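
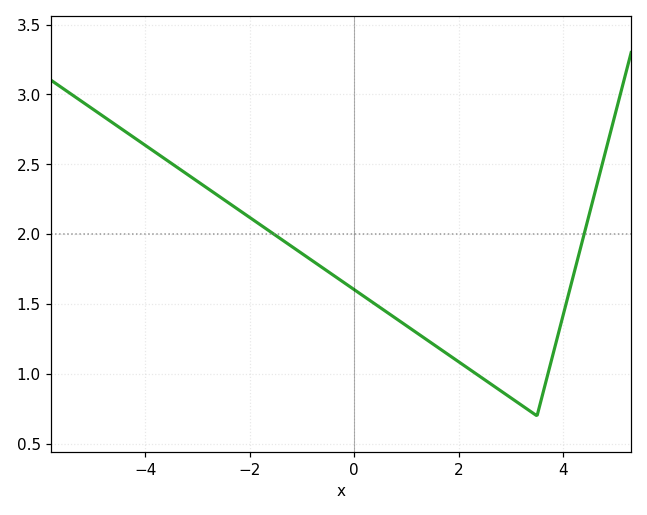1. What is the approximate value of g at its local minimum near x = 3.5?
0.7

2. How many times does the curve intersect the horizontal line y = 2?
2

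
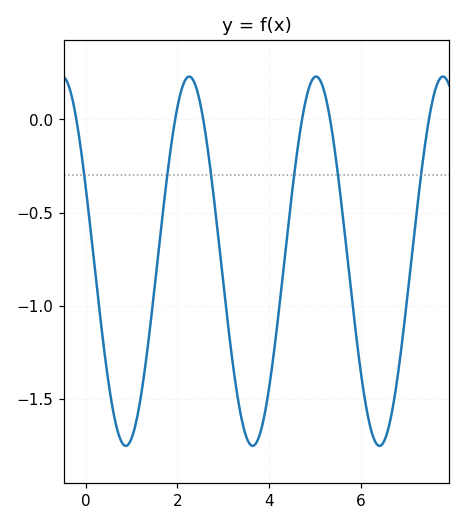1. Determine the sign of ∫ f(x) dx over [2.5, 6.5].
negative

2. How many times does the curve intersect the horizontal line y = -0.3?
6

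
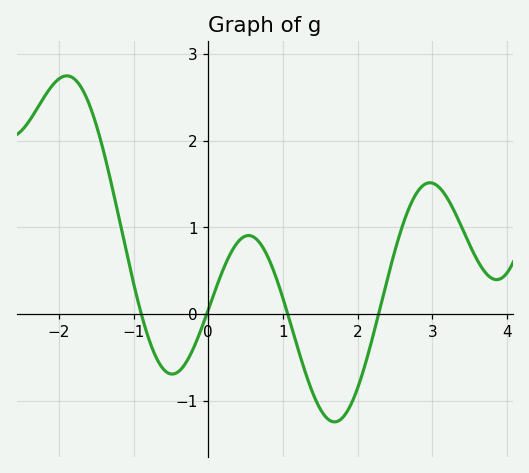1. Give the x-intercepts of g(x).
-0.896, -0.02, 1.06, 2.28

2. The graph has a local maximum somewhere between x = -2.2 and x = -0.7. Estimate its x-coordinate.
-1.89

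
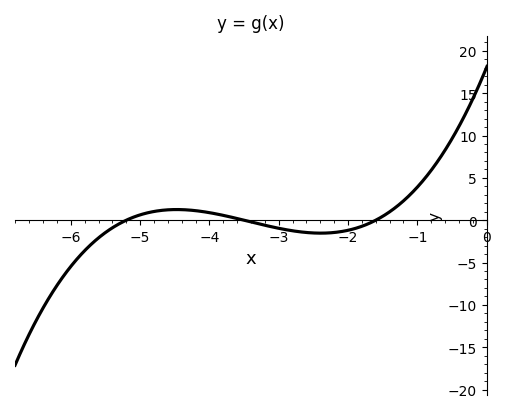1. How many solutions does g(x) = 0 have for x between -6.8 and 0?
3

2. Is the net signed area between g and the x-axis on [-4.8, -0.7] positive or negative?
positive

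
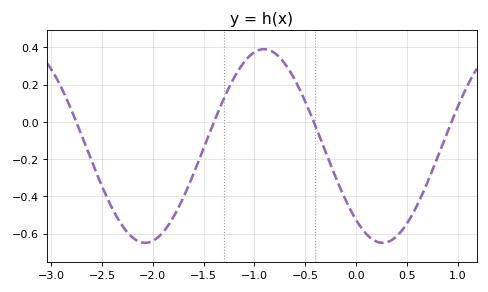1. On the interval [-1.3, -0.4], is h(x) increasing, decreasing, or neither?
neither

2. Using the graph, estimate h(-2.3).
-0.56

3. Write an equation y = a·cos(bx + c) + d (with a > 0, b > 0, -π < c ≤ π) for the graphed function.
y = 0.52cos(2.7x + 2.4) - 0.13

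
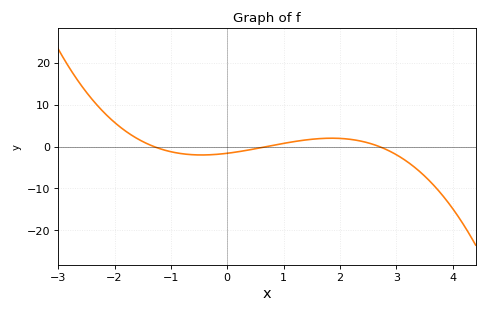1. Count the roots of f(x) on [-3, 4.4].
3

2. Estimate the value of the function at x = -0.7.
-2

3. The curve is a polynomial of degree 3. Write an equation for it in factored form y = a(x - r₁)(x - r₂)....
y = -0.65(x + 1.3)(x - 0.7)(x - 2.7)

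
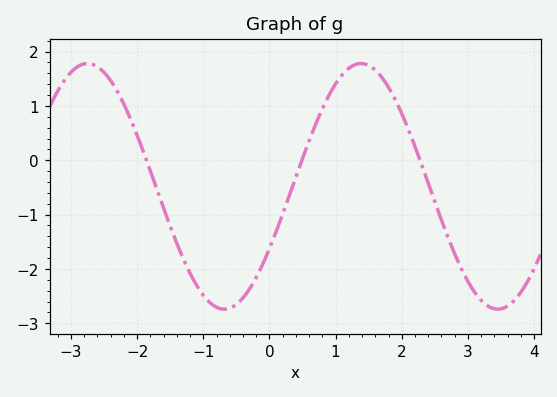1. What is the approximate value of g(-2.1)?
0.8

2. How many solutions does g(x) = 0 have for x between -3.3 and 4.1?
3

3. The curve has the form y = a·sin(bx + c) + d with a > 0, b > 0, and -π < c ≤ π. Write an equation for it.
y = 2.26sin(1.5x - 0.53) - 0.48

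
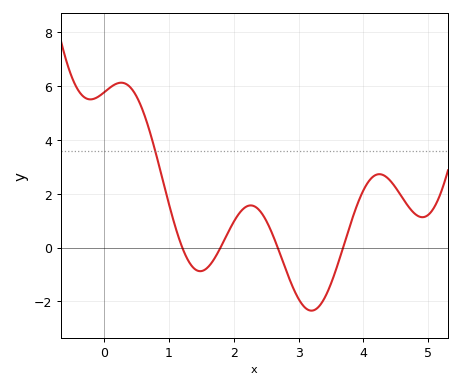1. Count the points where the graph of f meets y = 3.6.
1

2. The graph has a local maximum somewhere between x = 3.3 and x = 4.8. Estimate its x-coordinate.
4.25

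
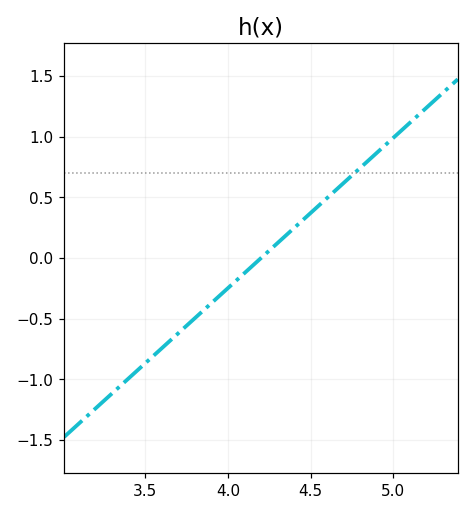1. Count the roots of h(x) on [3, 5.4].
1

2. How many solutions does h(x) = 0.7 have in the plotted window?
1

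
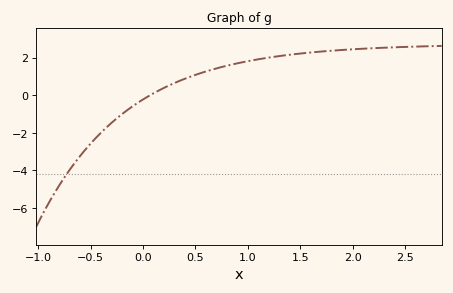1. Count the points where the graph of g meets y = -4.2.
1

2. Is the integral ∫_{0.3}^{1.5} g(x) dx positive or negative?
positive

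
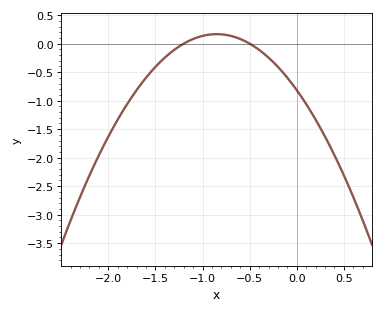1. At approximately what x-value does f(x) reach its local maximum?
-0.85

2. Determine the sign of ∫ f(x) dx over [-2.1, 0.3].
negative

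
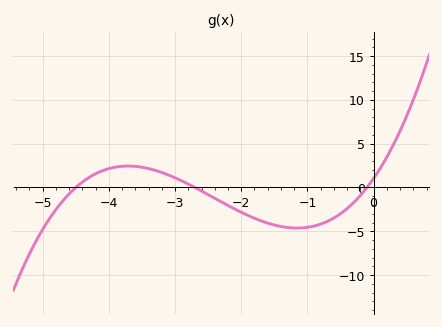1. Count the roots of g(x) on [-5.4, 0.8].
3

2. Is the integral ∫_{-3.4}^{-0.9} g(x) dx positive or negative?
negative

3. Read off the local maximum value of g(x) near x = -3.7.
2.5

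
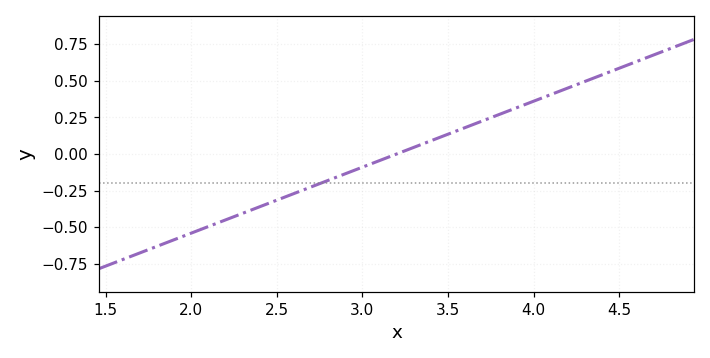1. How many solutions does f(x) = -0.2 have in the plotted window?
1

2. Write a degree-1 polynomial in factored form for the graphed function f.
y = 0.45(x - 3.2)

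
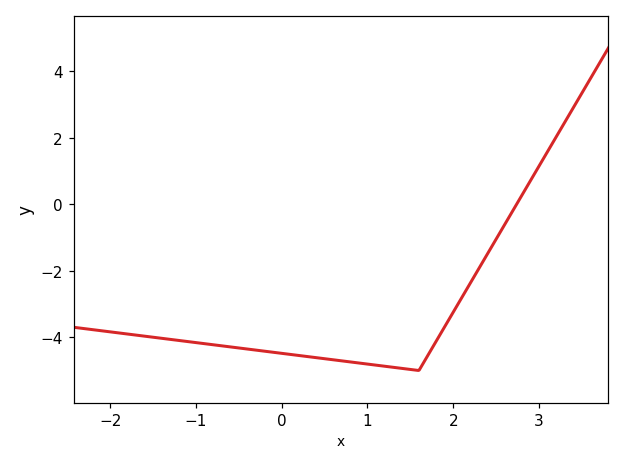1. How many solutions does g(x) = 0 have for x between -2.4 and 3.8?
1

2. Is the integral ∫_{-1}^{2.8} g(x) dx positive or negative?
negative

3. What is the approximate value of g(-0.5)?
-4.32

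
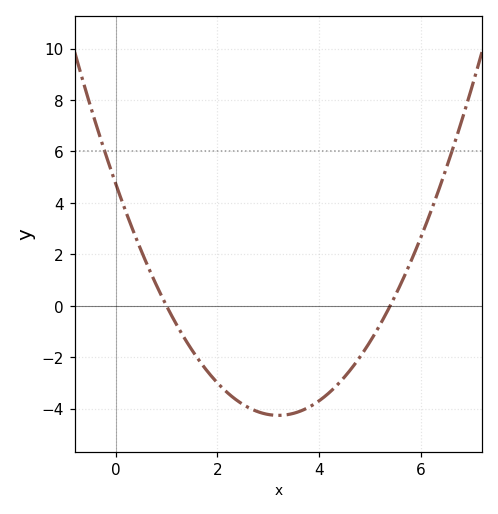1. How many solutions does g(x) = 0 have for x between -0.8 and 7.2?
2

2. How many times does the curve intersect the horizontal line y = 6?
2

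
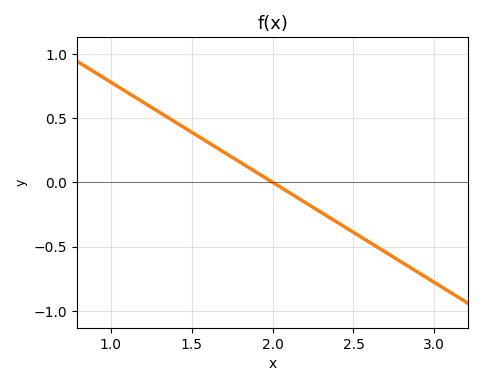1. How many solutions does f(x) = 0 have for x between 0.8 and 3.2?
1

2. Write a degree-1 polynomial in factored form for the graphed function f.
y = -0.78(x - 2)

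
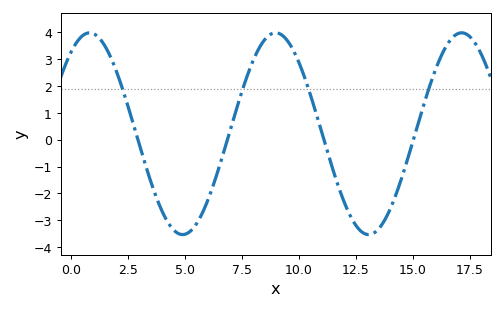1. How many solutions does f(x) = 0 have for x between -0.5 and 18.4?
4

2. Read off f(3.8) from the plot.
-2.3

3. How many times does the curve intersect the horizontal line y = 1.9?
4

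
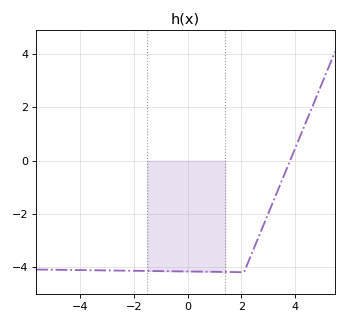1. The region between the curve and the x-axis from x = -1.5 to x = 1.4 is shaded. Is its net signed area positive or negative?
negative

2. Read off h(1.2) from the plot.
-4.2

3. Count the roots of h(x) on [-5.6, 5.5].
1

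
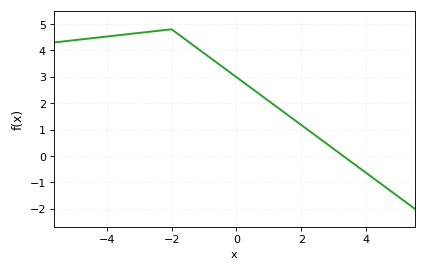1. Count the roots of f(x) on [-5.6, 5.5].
1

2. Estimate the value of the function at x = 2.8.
0.4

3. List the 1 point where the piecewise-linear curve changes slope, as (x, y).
(-2, 4.8)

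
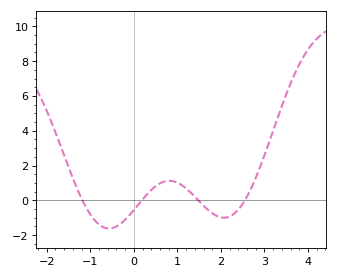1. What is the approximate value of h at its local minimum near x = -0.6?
-1.6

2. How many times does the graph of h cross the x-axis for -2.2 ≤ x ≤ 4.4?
4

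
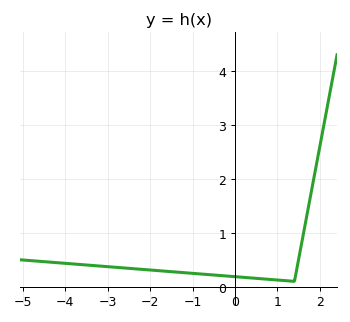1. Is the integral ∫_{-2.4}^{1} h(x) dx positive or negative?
positive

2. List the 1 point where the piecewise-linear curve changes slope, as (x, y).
(1.4, 0.1)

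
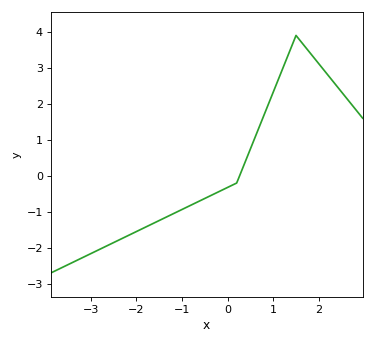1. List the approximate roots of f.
0.3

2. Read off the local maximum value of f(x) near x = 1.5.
3.9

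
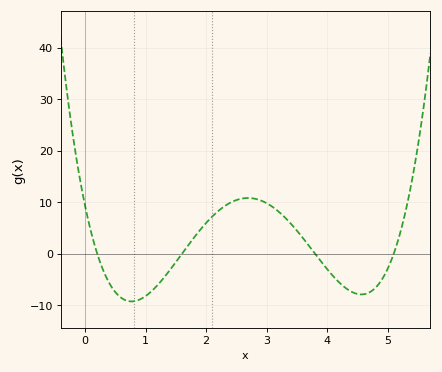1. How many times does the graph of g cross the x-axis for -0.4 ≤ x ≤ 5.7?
4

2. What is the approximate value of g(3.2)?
8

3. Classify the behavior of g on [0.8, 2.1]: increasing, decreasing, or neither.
increasing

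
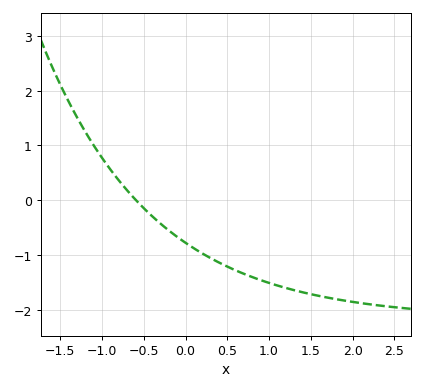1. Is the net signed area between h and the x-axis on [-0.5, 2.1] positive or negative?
negative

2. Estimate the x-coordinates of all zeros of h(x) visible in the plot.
-0.594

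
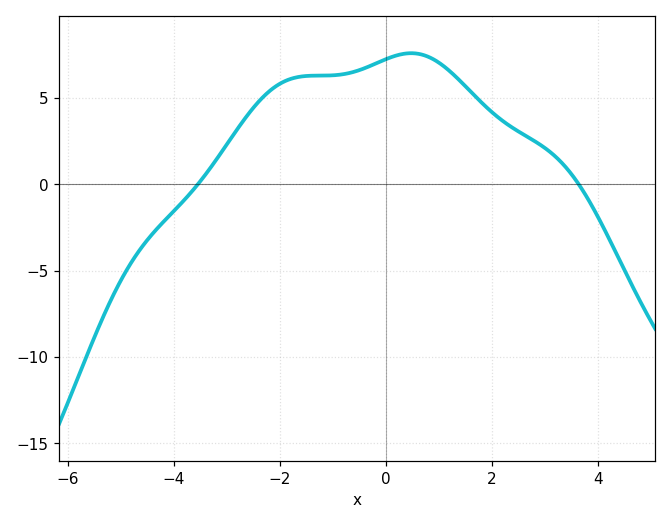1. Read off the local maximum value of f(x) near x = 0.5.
7.5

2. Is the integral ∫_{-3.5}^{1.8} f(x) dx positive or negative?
positive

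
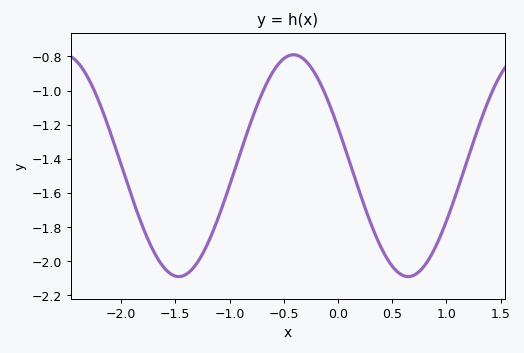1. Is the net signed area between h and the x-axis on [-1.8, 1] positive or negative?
negative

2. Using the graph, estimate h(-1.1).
-1.74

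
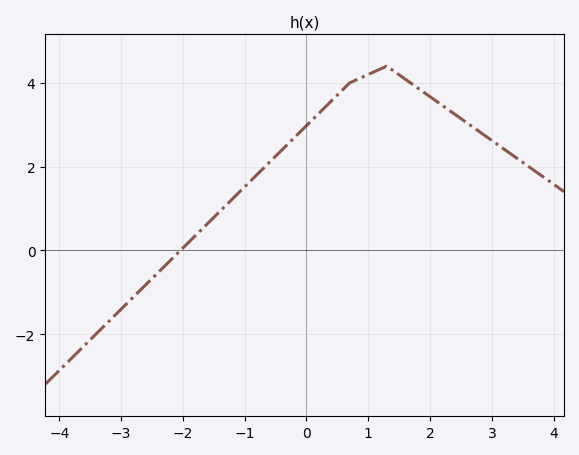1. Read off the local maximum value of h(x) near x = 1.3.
4.4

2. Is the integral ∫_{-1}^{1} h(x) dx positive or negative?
positive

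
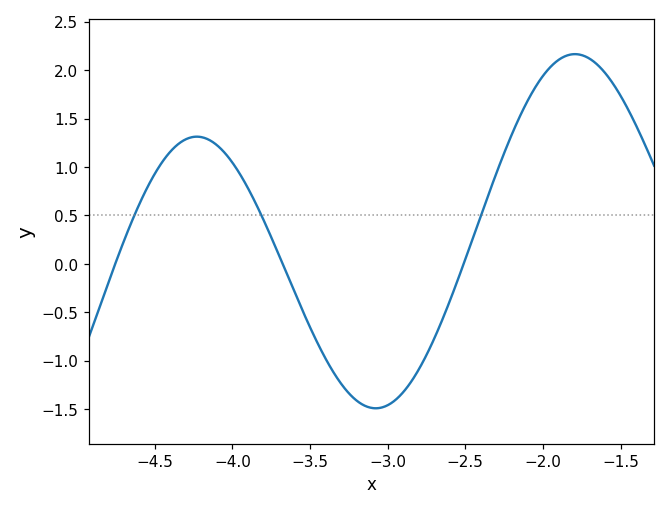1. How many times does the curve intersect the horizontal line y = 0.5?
3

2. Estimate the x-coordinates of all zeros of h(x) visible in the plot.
-4.75, -3.7, -2.5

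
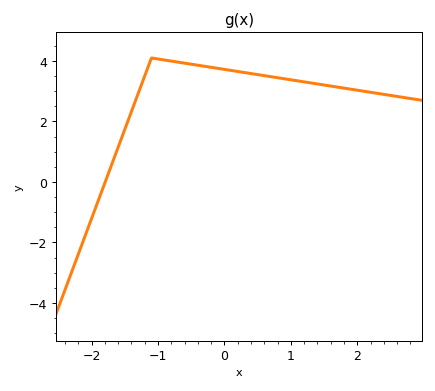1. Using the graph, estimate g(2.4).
2.8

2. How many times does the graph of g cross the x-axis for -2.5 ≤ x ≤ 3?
1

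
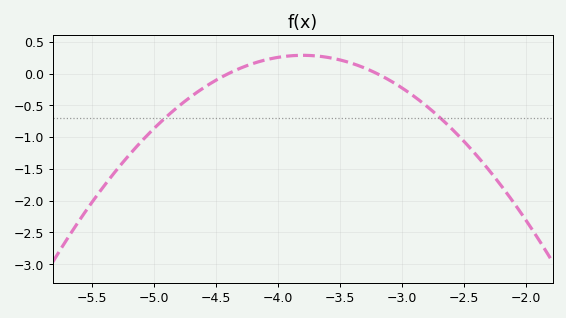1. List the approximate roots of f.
-4.4, -3.2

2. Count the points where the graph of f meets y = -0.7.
2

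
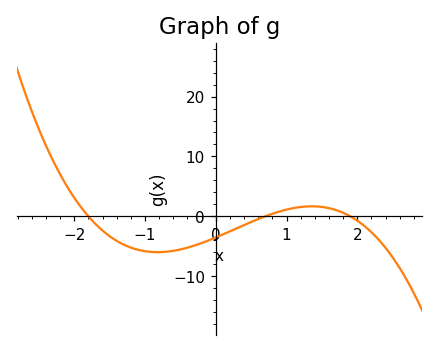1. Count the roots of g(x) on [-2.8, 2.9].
3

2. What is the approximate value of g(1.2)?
1.55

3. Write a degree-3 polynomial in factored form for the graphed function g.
y = -1.48(x + 1.8)(x - 0.7)(x - 1.9)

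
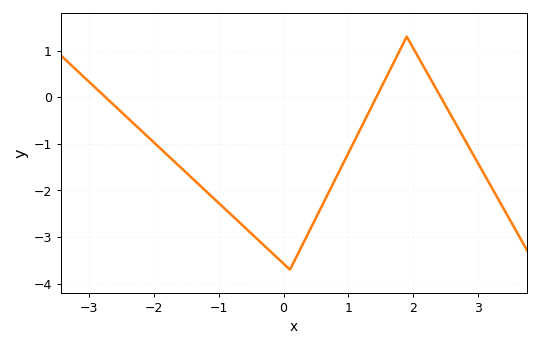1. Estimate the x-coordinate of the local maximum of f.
1.9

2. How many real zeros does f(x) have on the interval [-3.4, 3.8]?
3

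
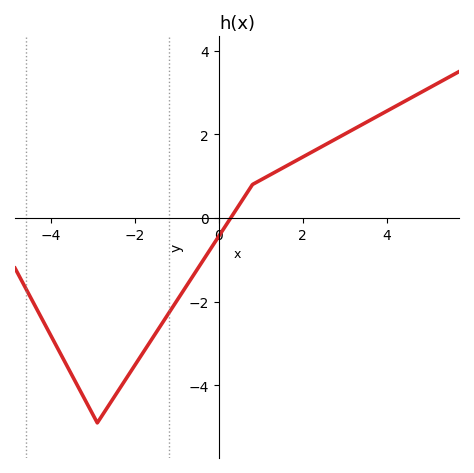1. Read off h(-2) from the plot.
-3.51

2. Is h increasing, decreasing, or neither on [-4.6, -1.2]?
neither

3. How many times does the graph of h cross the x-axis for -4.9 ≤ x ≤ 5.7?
1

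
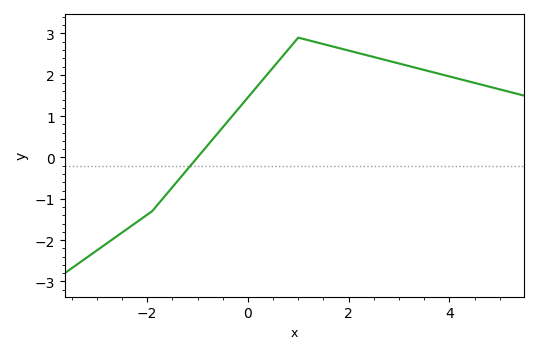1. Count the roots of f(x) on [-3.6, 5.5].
1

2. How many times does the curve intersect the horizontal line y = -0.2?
1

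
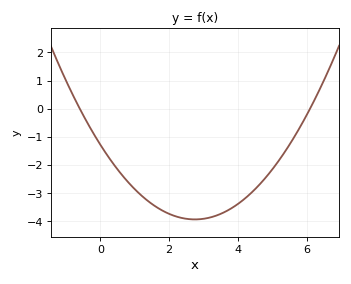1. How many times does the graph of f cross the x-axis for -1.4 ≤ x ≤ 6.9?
2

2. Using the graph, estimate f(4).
-3.38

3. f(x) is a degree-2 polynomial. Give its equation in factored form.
y = 0.35(x + 0.6)(x - 6.1)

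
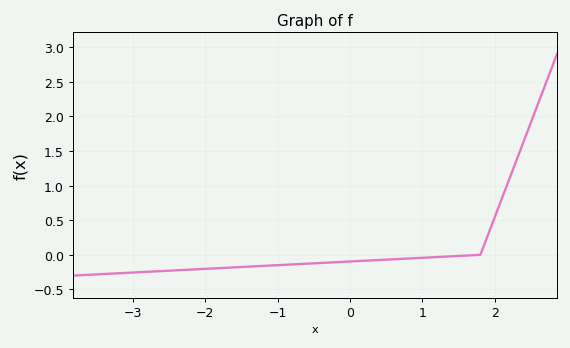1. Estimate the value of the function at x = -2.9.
-0.25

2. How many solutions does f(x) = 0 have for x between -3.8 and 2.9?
1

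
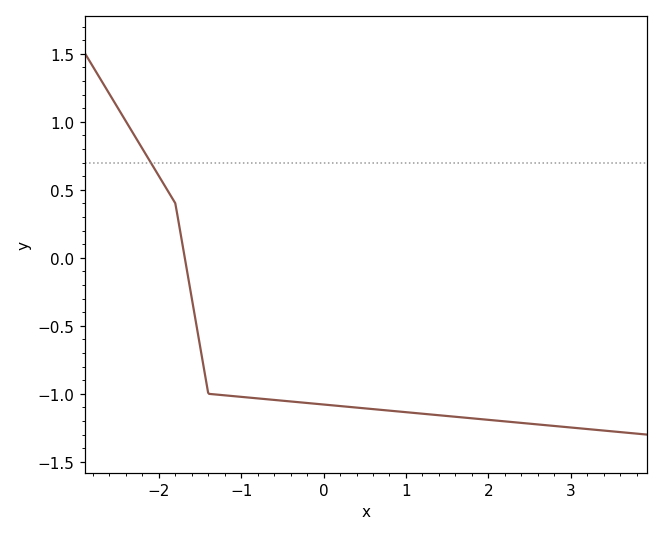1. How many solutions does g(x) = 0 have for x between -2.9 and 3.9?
1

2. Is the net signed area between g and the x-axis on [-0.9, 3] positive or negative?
negative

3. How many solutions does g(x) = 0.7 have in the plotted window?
1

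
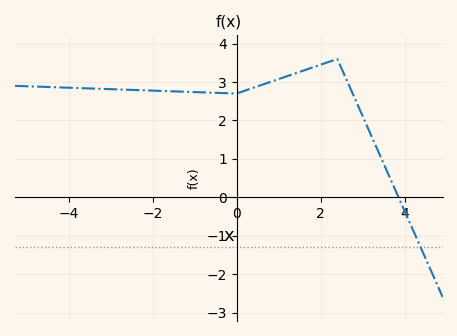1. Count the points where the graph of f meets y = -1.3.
1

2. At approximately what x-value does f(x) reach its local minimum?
0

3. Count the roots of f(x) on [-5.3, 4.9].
1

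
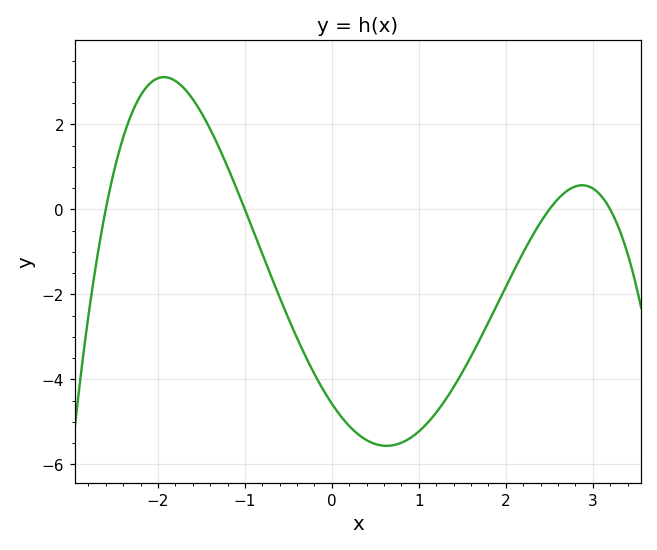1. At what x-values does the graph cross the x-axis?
-2.6, -1, 2.5, 3.2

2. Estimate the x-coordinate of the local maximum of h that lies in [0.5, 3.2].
2.9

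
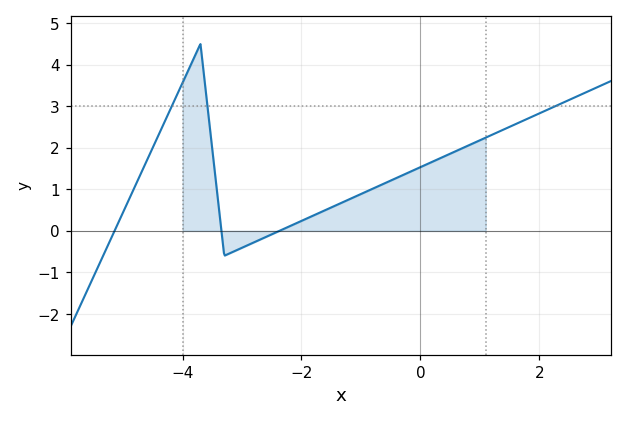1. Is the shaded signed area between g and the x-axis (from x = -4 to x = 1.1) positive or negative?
positive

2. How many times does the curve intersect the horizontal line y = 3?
3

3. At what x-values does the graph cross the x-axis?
-5.2, -3.4, -2.4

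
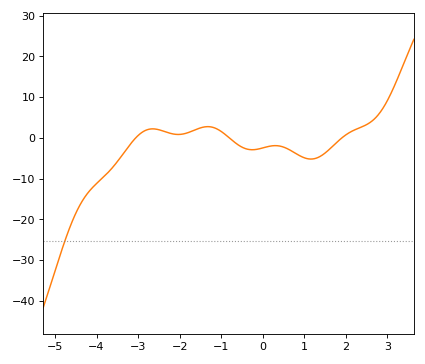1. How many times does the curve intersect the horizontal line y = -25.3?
1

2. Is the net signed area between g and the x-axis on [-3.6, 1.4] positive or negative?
negative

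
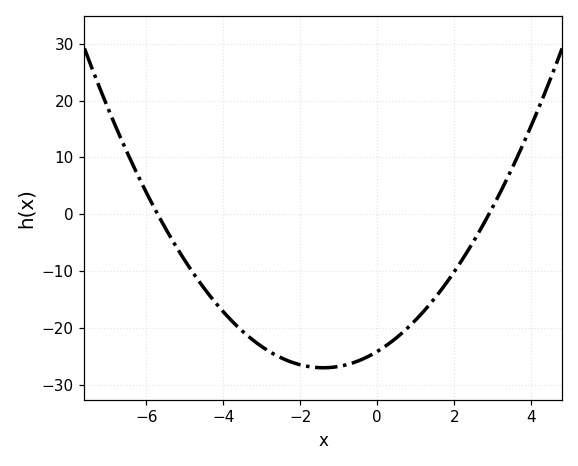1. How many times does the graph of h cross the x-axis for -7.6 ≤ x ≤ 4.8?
2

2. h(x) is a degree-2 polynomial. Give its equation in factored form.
y = 1.46(x + 5.7)(x - 2.9)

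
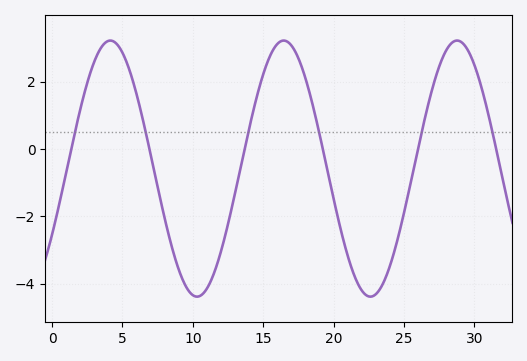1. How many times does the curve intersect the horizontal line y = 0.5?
6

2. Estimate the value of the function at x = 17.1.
3.03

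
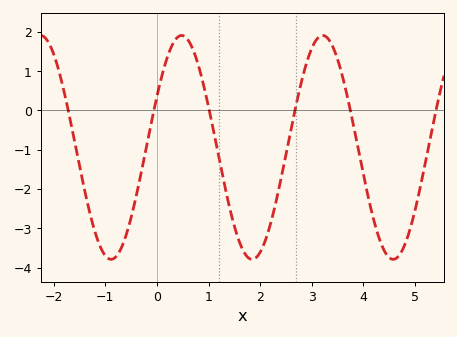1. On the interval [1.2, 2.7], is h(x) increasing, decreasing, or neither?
neither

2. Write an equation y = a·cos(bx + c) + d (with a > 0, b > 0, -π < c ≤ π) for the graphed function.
y = 2.85cos(2.3x - 1.1) - 0.94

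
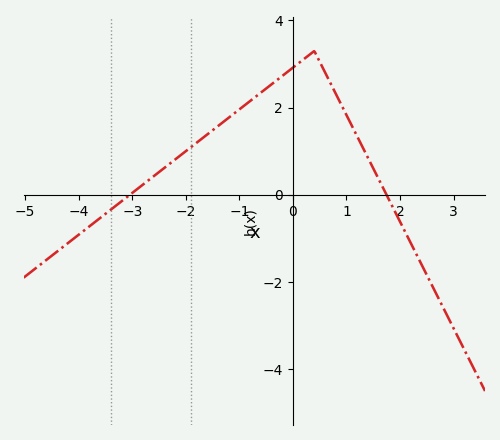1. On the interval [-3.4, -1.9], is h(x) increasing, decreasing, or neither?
increasing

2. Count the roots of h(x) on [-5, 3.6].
2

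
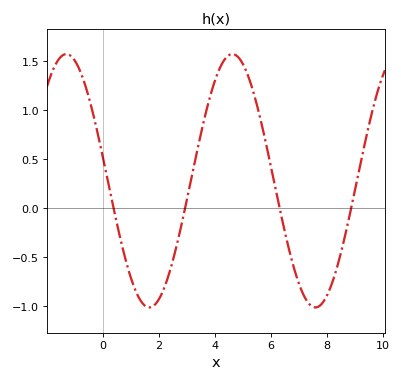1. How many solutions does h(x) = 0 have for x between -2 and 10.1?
4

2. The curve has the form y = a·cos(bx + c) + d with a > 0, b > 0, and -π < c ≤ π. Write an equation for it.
y = 1.29cos(1.06x + 1.37) + 0.28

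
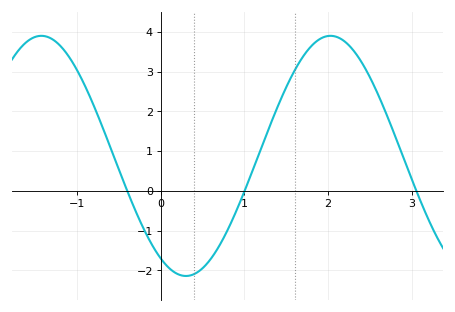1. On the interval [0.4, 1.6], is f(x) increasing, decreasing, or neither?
increasing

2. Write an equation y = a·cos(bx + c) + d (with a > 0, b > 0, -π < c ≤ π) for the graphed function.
y = 3.02cos(1.82x + 2.59) + 0.88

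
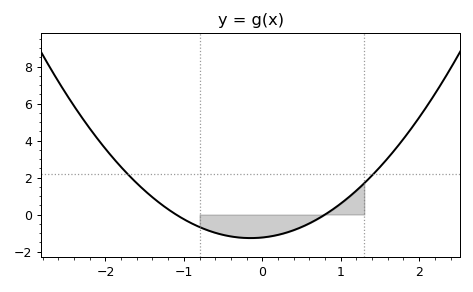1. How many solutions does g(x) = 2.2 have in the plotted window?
2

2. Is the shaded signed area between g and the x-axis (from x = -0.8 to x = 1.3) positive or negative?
negative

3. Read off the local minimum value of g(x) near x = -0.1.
-1.2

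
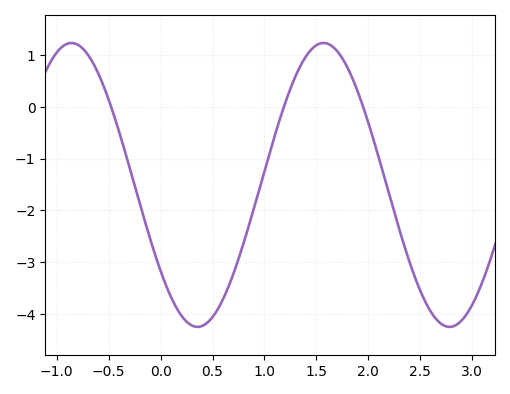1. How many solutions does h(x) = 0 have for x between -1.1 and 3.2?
3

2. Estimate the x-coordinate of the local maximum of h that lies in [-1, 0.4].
-0.857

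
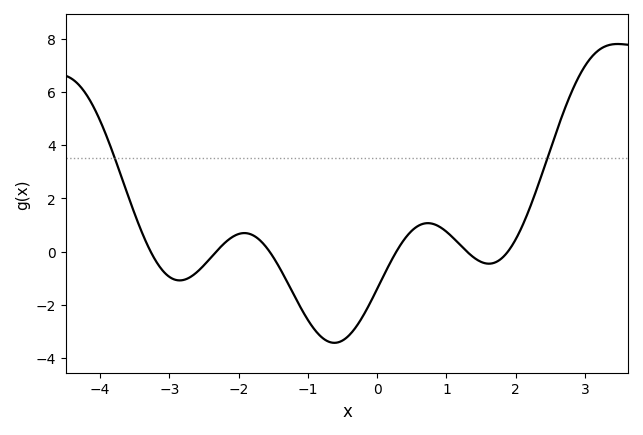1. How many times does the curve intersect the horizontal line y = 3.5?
2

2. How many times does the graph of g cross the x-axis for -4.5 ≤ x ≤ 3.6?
6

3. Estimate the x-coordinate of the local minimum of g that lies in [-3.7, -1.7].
-2.8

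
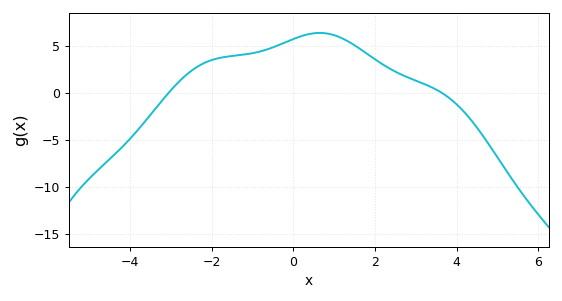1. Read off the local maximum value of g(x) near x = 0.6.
6.43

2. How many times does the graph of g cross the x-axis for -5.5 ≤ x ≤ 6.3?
2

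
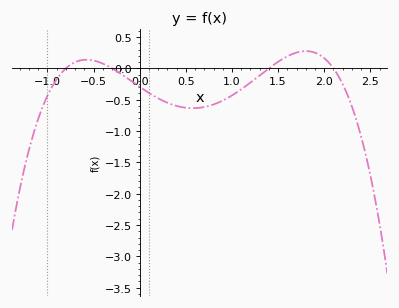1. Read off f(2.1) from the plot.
0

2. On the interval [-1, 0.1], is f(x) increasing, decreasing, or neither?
neither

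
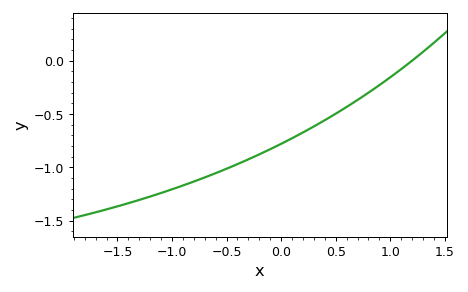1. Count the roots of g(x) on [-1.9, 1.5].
1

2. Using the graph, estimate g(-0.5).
-1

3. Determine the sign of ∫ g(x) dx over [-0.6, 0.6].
negative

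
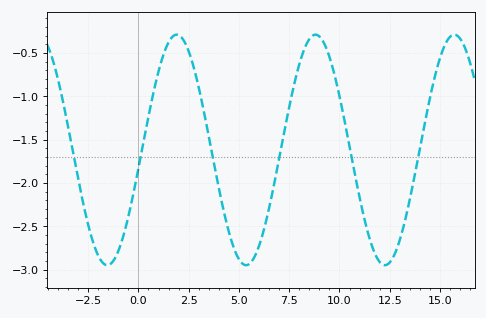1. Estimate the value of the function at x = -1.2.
-2.9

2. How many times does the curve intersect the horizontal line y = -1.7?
6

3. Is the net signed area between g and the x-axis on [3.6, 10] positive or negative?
negative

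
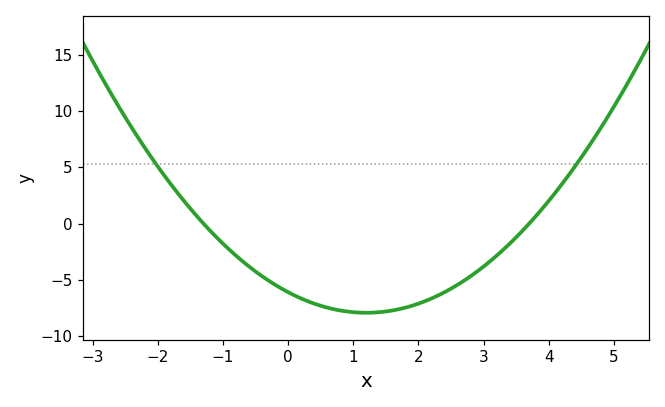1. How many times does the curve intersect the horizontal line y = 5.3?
2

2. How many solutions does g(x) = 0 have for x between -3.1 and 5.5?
2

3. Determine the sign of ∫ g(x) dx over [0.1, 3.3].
negative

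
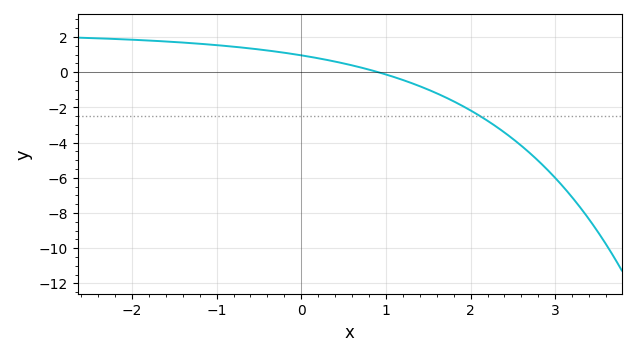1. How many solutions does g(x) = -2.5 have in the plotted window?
1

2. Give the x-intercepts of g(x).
0.91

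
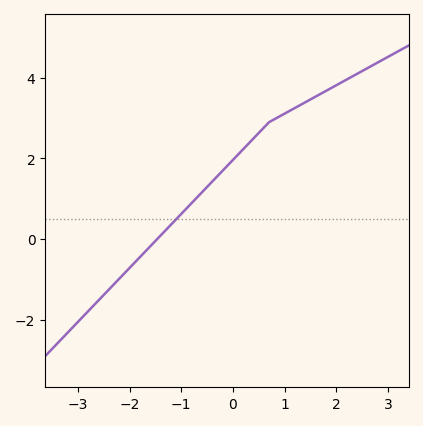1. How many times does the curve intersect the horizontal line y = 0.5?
1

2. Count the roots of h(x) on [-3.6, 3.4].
1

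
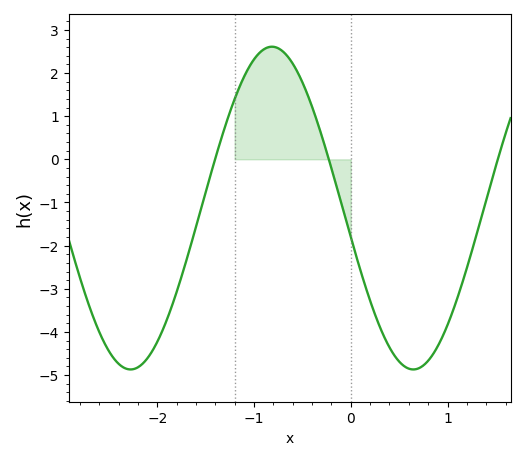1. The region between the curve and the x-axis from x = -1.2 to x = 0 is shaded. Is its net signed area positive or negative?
positive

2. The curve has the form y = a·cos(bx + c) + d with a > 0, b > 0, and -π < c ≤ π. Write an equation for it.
y = 3.74cos(2.1x + 1.8) - 1.13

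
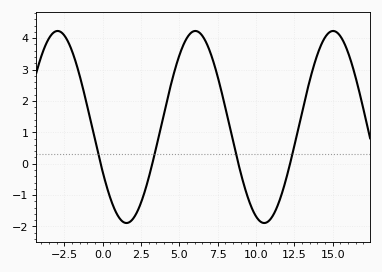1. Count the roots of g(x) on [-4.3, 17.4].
4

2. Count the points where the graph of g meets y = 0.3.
4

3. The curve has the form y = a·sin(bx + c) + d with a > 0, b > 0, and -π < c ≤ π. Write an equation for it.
y = 3.06sin(0.7x - 2.7) + 1.17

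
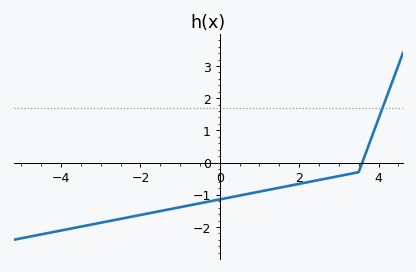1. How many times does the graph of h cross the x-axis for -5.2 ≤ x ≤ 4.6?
1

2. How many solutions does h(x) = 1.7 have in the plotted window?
1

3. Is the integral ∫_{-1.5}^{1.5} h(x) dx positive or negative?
negative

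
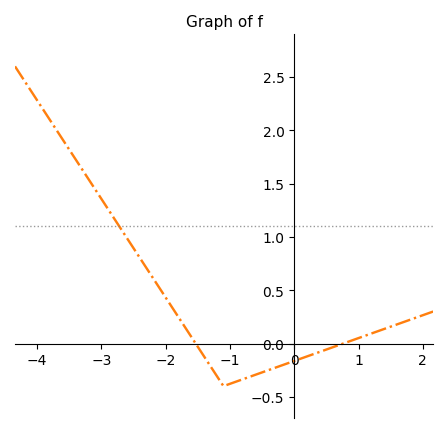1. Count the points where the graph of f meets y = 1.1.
1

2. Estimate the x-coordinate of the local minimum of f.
-1.1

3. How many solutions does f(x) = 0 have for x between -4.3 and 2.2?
2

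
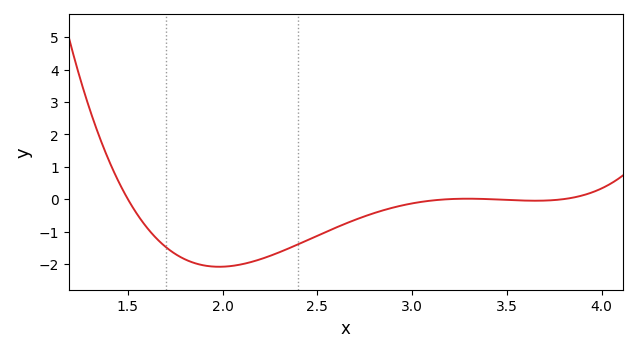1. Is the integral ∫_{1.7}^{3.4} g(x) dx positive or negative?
negative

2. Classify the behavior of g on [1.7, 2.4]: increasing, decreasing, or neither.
neither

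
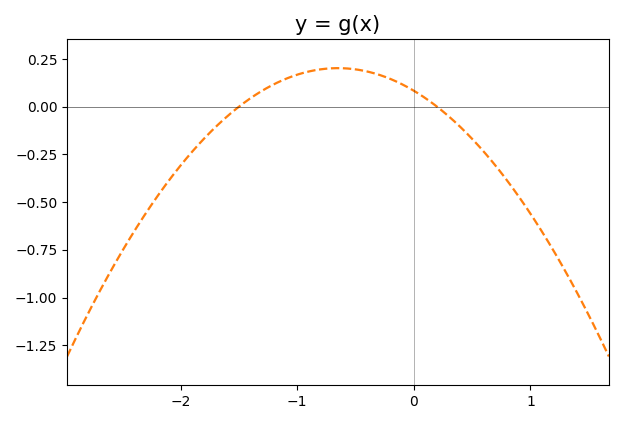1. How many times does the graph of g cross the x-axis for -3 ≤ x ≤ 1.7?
2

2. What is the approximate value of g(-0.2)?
0.146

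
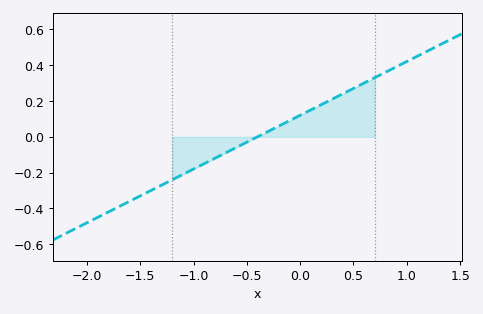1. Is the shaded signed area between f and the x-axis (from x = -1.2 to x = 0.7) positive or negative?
positive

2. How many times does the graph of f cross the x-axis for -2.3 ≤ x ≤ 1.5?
1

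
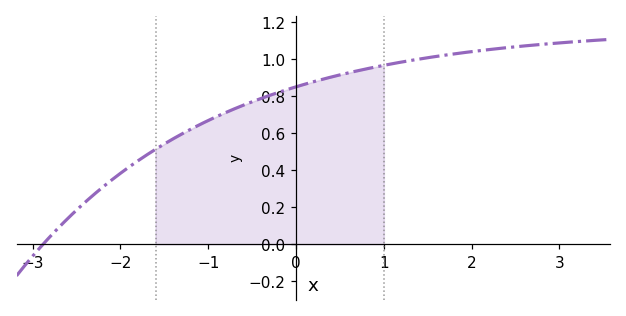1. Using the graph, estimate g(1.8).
1.02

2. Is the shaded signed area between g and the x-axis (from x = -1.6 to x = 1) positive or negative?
positive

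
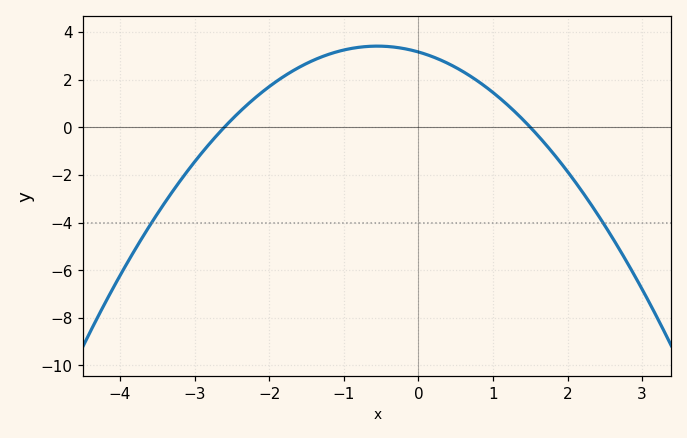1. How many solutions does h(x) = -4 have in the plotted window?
2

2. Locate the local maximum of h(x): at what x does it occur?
-0.6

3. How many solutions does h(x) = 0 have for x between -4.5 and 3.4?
2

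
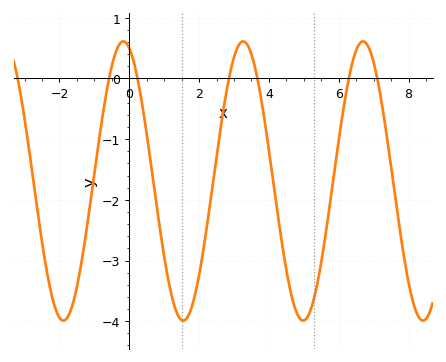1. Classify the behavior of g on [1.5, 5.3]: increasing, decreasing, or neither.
neither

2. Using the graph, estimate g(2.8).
-0.2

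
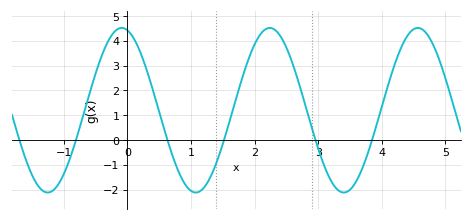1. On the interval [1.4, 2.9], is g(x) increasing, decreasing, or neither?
neither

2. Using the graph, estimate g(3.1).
-1.1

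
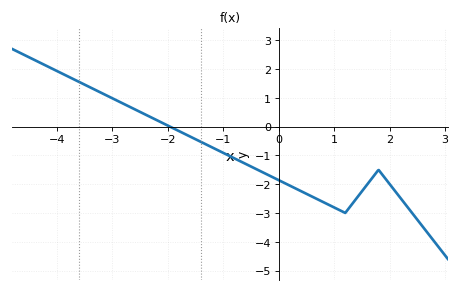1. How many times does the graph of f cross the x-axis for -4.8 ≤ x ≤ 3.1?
1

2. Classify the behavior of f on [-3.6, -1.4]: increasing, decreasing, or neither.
decreasing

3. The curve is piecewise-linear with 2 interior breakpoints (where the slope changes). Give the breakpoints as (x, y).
(1.2, -3); (1.8, -1.5)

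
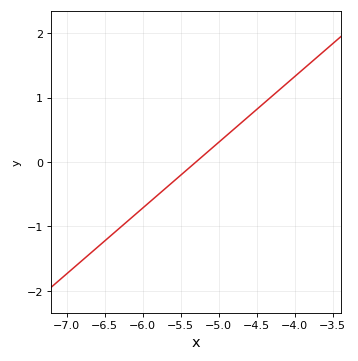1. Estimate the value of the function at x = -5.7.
-0.4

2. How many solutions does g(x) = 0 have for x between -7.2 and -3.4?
1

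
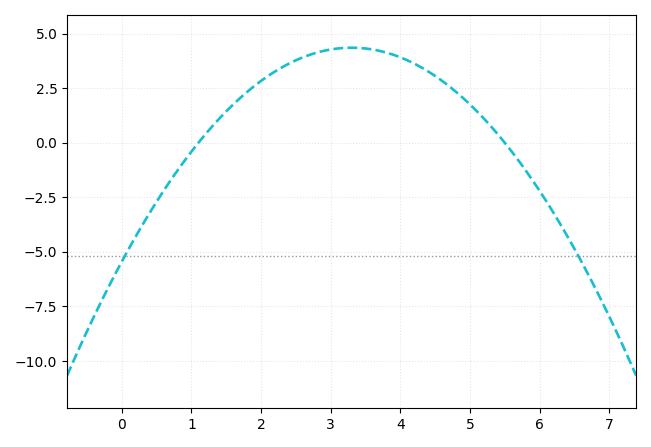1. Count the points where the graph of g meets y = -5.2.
2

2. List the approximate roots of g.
1, 5.6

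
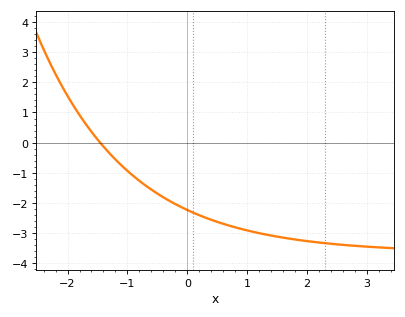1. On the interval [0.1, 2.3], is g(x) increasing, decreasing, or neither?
decreasing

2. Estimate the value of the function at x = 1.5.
-3.12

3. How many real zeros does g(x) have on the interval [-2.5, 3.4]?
1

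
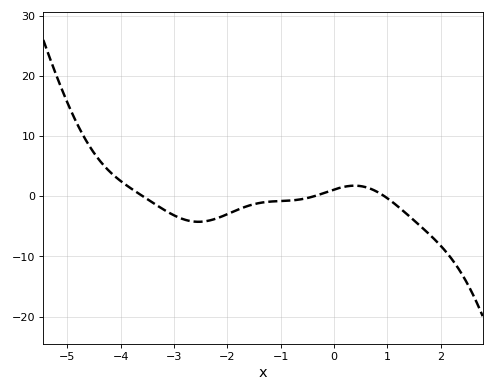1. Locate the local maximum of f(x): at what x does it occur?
0.4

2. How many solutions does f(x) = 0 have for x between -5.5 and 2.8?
3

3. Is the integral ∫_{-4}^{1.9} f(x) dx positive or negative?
negative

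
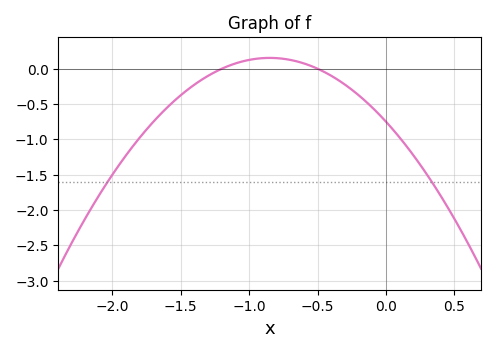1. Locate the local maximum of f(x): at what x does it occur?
-0.85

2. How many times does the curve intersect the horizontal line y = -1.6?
2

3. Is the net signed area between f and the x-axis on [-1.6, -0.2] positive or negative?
negative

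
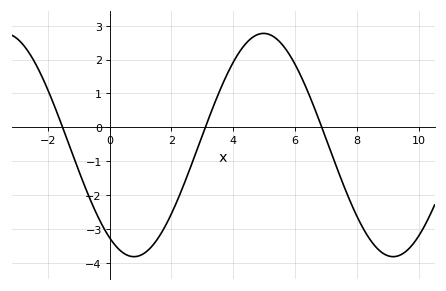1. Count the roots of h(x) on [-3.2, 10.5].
3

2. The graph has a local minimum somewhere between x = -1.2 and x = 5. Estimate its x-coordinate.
0.8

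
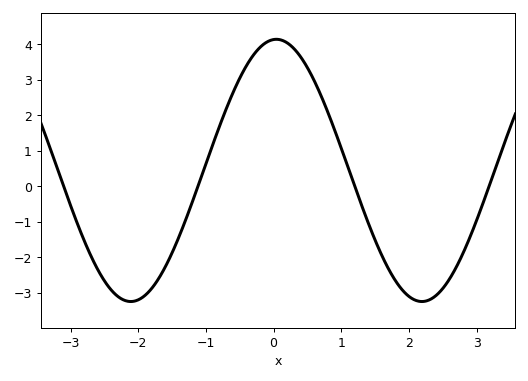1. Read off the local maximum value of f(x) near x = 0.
4.14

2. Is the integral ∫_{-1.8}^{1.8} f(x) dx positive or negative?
positive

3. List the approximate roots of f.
-3.1, -1.12, 1.2, 3.19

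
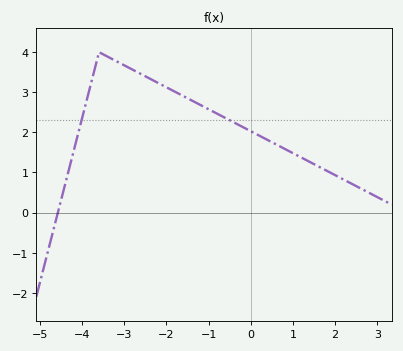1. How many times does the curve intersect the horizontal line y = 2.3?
2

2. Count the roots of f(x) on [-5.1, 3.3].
1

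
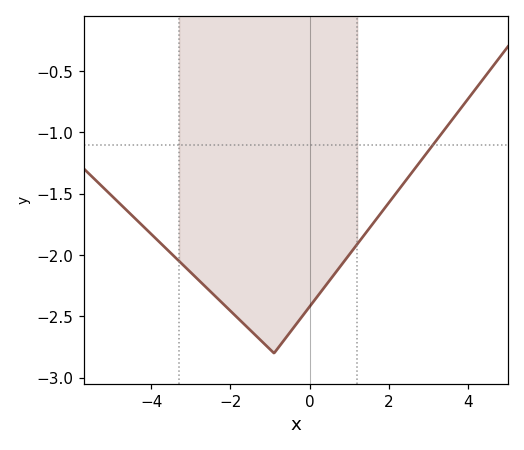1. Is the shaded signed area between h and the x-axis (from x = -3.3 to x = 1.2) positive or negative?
negative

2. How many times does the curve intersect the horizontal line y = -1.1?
1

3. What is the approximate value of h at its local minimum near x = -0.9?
-2.8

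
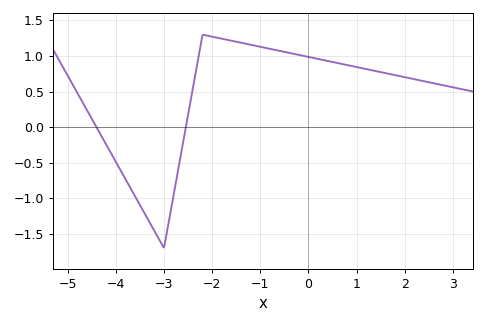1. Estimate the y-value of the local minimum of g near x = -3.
-1.7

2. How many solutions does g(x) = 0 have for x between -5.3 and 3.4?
2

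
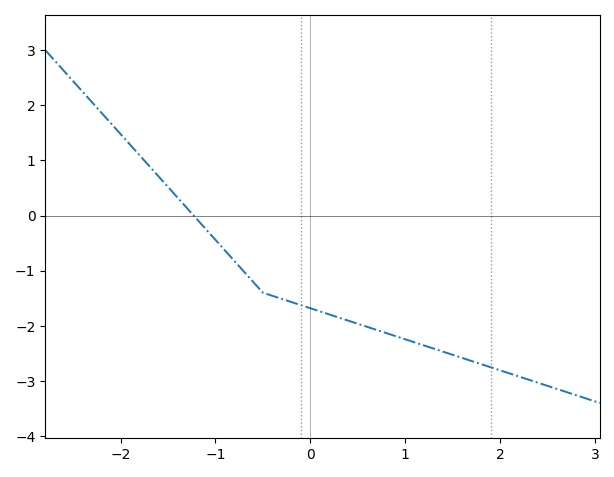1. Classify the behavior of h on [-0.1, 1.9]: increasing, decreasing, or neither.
decreasing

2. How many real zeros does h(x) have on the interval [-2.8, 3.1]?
1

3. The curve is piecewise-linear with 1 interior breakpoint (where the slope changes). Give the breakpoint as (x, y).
(-0.5, -1.4)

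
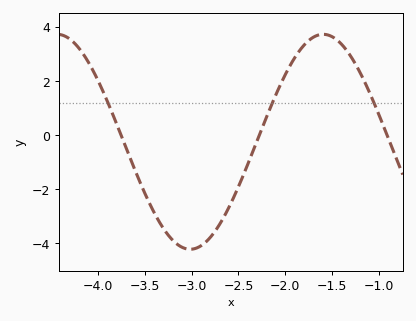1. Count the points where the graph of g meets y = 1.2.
3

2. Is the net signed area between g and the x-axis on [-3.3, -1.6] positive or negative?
negative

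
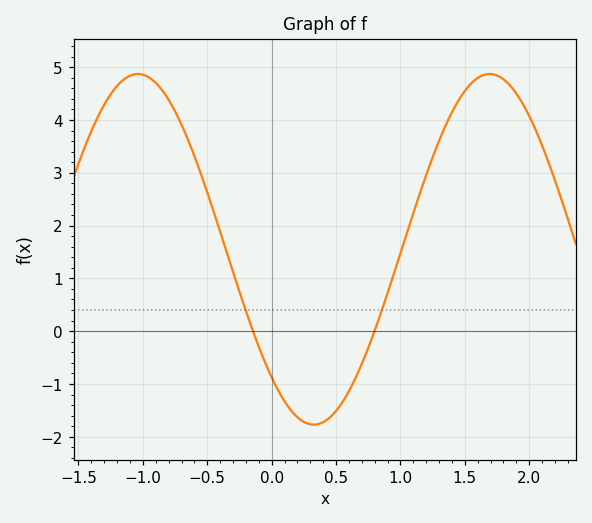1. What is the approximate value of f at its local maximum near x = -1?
4.87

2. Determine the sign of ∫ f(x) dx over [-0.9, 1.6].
positive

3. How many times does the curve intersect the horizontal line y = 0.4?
2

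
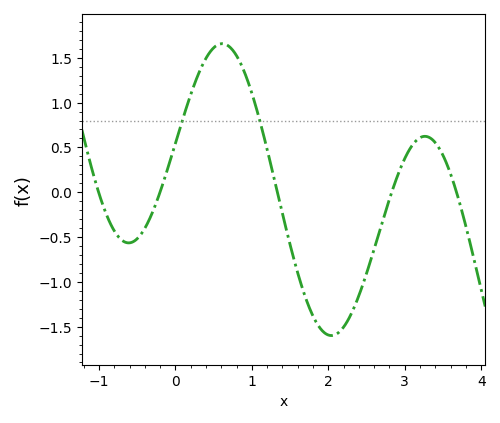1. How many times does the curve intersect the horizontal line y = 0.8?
2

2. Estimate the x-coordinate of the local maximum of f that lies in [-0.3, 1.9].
0.6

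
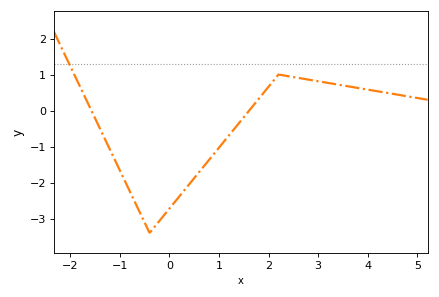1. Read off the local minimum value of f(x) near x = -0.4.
-3.4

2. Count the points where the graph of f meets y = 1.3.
1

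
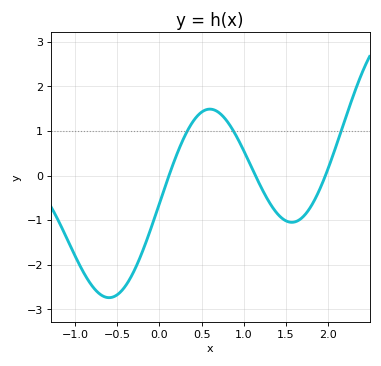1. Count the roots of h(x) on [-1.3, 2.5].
3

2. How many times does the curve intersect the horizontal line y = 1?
3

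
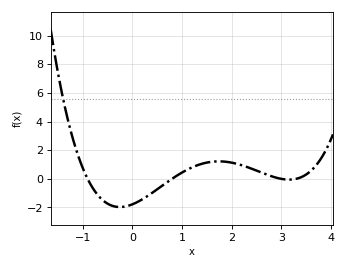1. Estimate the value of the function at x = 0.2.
-1.4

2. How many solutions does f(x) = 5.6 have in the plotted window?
1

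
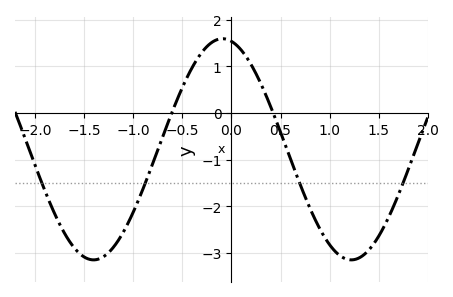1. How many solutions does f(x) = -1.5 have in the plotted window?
4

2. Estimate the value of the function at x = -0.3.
1.3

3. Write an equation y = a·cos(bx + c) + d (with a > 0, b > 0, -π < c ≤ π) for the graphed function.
y = 2.37cos(2.39x + 0.22) - 0.78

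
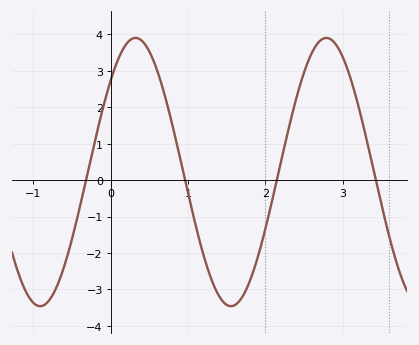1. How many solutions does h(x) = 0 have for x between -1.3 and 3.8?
4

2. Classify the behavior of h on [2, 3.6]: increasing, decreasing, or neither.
neither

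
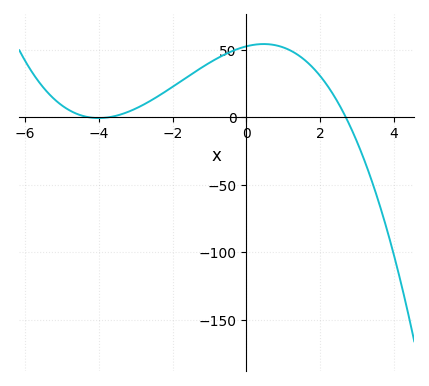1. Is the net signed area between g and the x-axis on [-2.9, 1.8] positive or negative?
positive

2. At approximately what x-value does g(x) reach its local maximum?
0.4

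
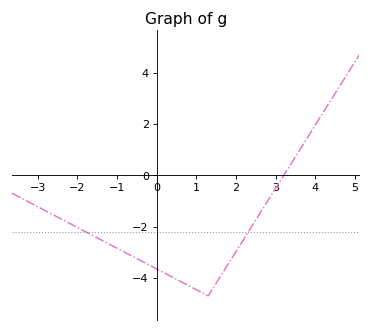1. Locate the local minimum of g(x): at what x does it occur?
1.2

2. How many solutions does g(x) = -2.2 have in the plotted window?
2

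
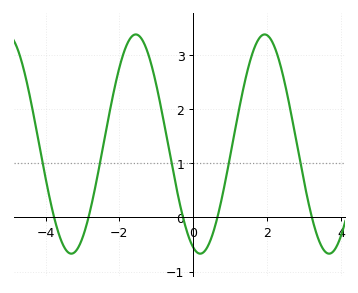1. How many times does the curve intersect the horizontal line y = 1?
5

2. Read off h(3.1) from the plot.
0.339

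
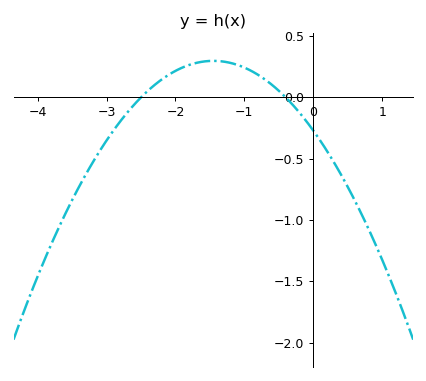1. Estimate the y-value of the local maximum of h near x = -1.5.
0.298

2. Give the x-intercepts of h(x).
-2.5, -0.4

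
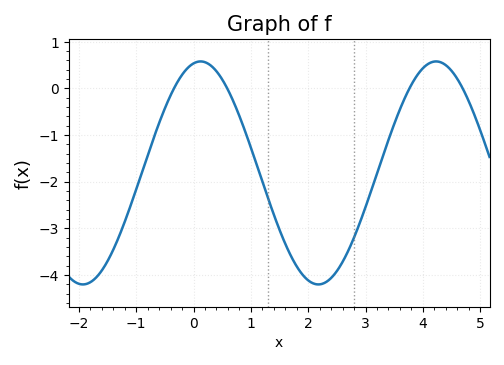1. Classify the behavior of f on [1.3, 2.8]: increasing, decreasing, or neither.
neither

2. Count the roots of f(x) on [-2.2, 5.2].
4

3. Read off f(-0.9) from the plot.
-1.8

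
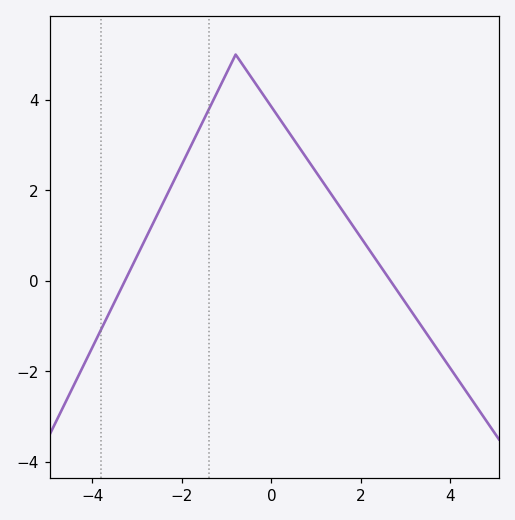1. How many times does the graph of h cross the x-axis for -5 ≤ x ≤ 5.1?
2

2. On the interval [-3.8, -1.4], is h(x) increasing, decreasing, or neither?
increasing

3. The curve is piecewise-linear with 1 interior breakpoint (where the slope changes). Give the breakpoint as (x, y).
(-0.8, 5)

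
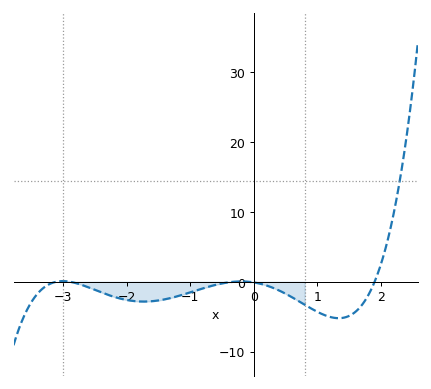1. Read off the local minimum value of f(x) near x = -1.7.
-3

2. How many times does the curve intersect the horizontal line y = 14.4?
1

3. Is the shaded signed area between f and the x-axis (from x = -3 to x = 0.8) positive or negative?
negative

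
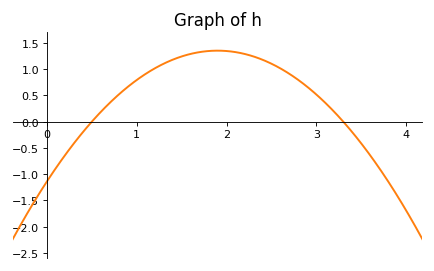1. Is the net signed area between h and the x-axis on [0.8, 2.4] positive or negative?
positive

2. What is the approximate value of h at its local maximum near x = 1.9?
1.35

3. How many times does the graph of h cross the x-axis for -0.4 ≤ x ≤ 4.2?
2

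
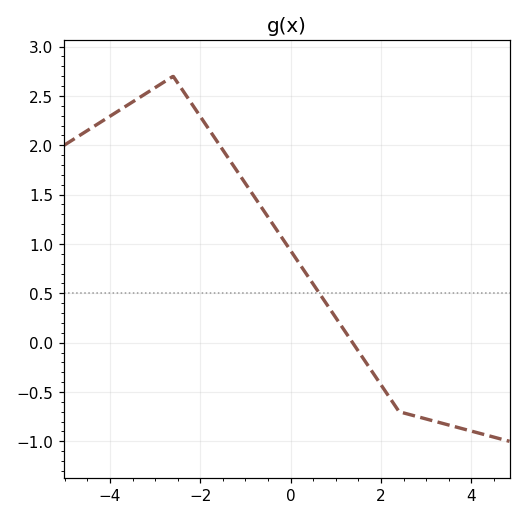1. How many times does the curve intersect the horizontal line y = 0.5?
1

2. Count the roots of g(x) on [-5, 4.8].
1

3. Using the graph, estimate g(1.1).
0.2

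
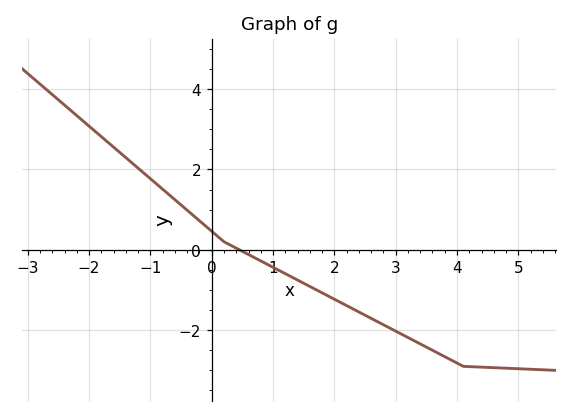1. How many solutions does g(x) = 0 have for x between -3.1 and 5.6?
1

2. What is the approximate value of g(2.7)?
-1.8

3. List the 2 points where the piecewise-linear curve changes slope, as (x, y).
(0.2, 0.2); (4.1, -2.9)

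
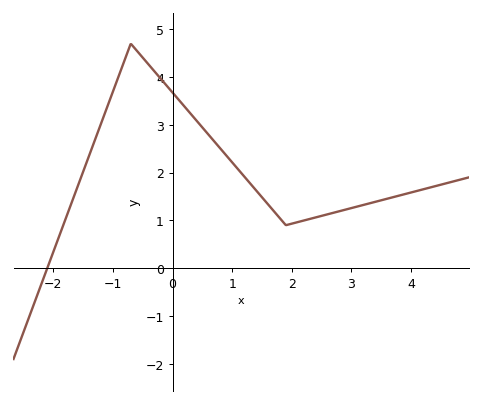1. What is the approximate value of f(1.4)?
1.6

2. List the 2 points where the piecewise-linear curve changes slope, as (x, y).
(-0.7, 4.7); (1.9, 0.9)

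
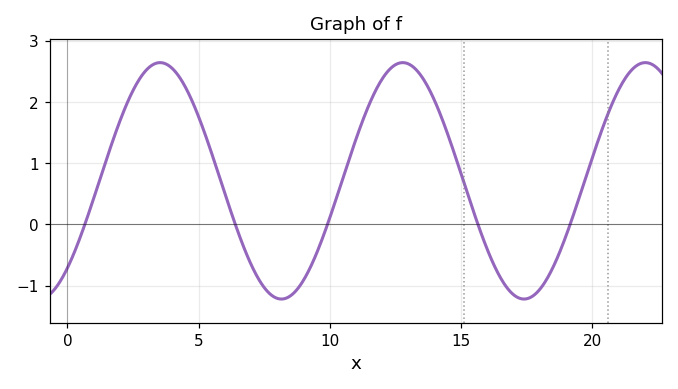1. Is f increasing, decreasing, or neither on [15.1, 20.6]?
neither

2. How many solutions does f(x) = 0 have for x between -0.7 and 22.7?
5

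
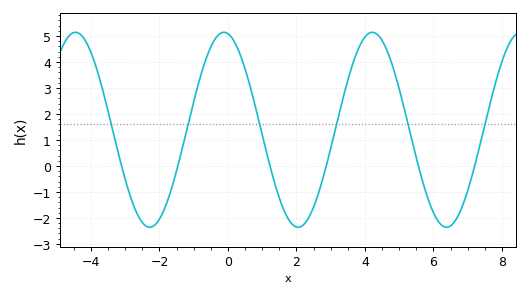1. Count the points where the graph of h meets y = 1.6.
6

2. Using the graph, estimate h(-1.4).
0.3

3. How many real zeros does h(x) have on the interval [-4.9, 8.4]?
6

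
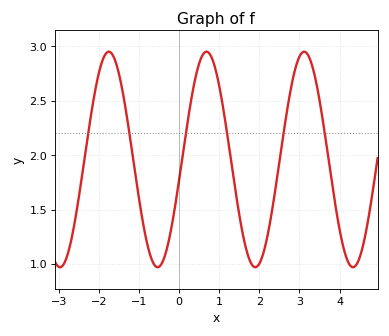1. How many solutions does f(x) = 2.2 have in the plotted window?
6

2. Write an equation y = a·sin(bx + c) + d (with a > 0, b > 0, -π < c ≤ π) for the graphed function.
y = 0.99sin(2.6x - 0.19) + 1.96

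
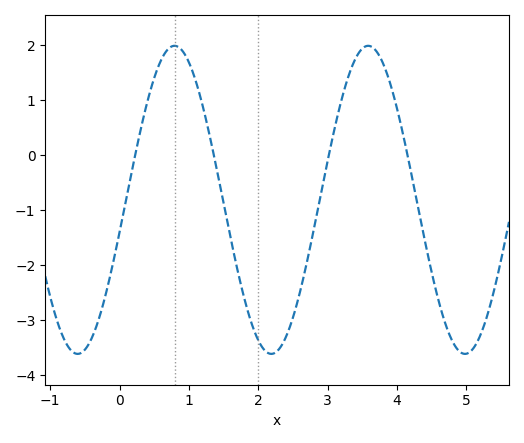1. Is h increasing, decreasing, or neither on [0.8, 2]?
decreasing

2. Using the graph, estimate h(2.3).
-3.52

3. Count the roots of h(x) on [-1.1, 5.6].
4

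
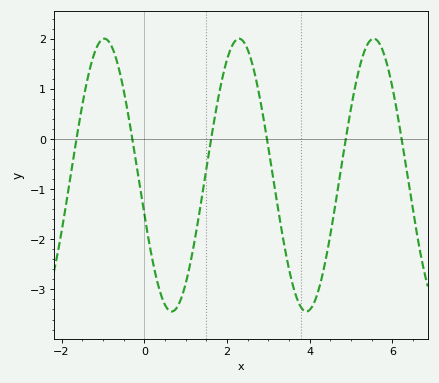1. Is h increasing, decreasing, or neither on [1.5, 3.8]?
neither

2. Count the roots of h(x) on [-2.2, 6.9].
6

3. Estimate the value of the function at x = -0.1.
-1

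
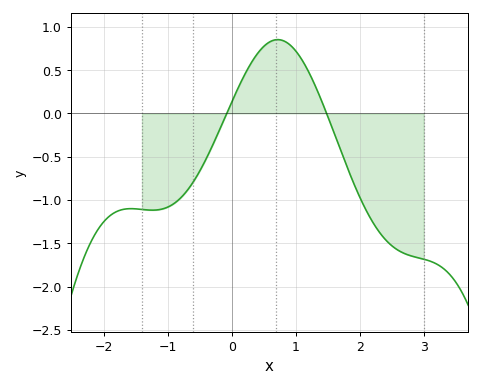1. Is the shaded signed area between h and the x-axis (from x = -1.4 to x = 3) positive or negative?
negative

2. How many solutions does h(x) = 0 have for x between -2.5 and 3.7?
2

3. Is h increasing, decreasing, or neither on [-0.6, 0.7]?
increasing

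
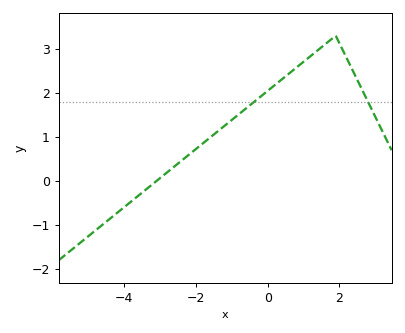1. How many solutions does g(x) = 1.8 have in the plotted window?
2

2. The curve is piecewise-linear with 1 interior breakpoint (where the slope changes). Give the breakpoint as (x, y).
(1.9, 3.3)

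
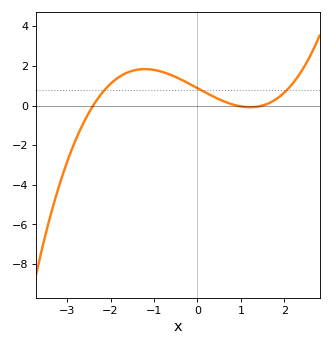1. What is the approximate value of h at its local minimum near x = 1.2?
0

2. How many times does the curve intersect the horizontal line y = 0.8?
3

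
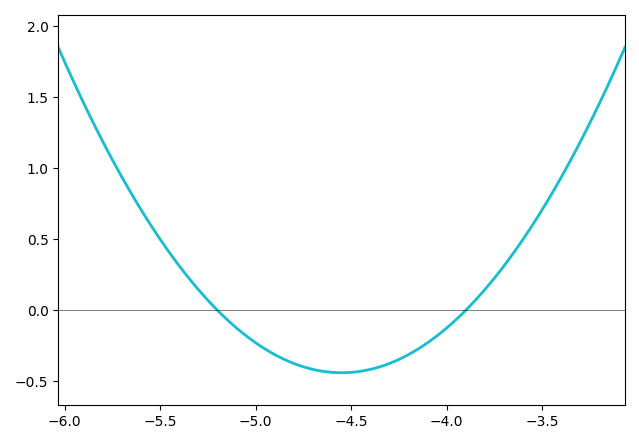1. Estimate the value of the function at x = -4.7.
-0.4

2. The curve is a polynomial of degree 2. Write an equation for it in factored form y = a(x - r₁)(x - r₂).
y = 1.04(x + 5.2)(x + 3.9)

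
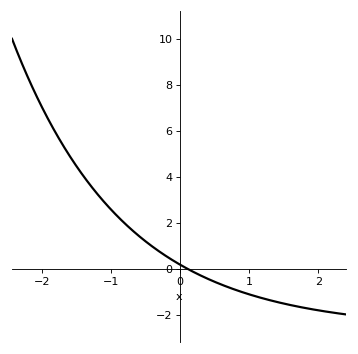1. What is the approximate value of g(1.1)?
-1.2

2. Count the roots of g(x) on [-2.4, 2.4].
1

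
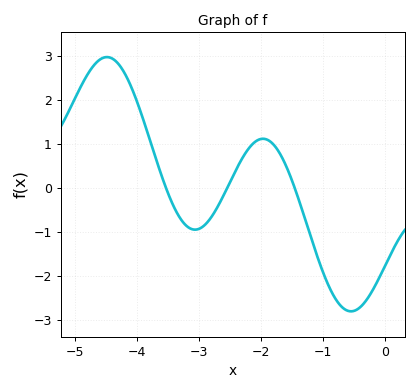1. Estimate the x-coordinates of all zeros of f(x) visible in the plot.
-3.53, -2.54, -1.45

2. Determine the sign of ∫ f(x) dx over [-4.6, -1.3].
positive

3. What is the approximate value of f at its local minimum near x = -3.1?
-0.951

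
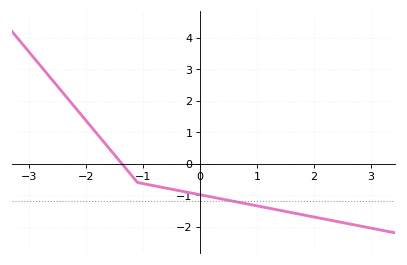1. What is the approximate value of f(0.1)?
-1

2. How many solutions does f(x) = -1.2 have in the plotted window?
1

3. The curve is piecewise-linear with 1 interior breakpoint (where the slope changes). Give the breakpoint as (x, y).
(-1.1, -0.6)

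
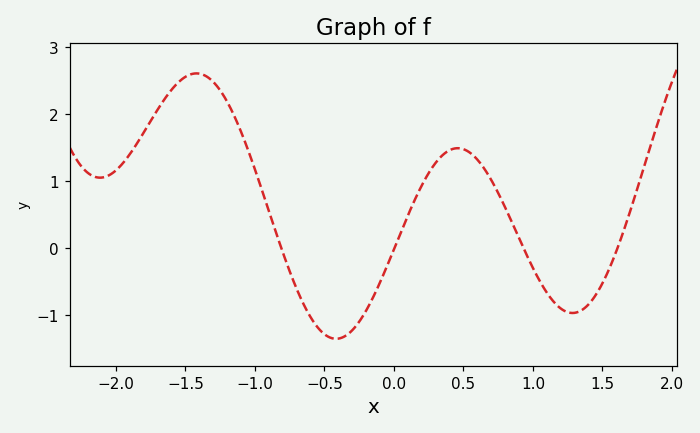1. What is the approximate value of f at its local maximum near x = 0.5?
1.5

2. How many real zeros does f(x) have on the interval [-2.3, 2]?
4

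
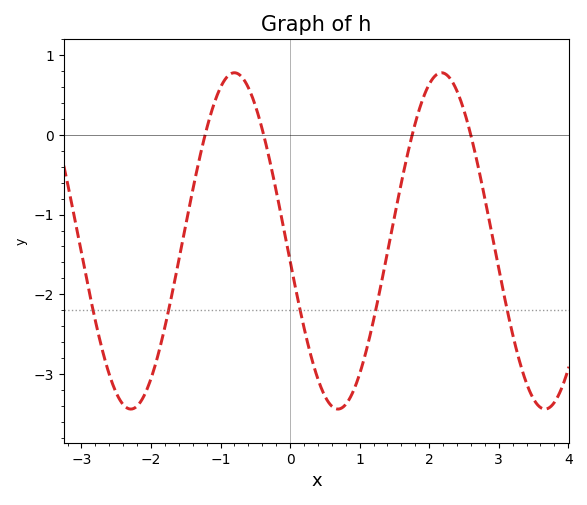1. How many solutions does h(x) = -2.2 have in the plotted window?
5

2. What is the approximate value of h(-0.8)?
0.8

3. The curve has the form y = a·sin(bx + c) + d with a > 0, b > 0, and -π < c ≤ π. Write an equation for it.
y = 2.11sin(2.1x - 3) - 1.33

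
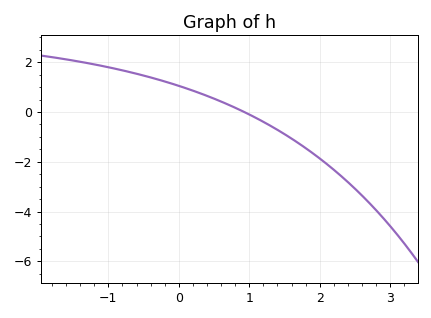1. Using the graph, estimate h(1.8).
-1.4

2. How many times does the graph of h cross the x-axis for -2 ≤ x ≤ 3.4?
1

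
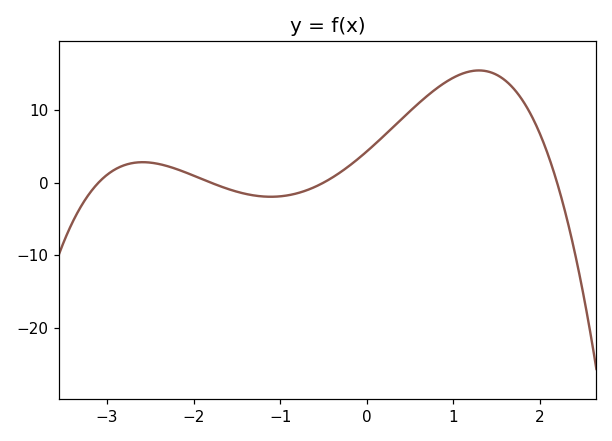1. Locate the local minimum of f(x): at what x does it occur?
-1.11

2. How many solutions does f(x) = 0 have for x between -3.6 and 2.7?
4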